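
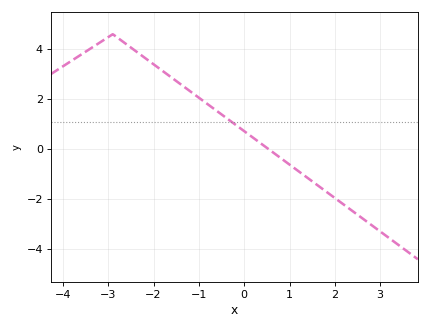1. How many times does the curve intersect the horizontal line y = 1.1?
1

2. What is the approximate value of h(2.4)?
-2.4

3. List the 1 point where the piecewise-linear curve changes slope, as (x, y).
(-2.9, 4.6)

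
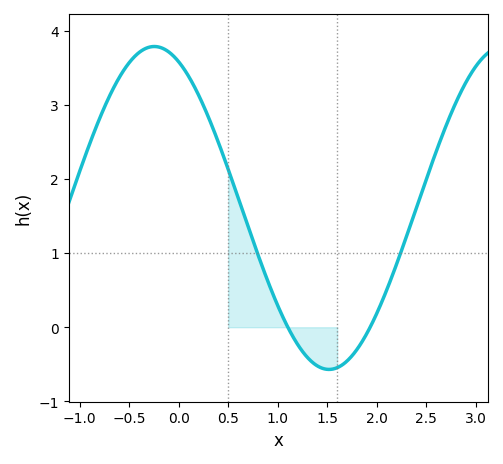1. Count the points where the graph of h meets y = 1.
2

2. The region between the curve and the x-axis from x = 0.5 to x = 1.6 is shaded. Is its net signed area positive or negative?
positive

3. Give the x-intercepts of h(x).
1.1, 1.9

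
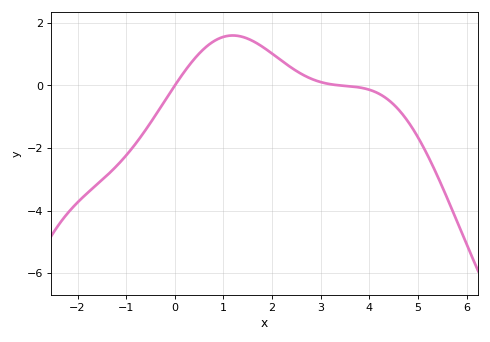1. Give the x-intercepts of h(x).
0, 3.4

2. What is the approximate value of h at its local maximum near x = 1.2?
1.6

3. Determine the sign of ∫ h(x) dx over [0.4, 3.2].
positive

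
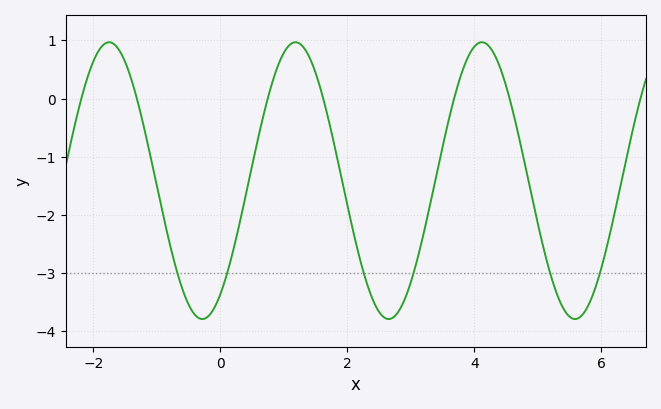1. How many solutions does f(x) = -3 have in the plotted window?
6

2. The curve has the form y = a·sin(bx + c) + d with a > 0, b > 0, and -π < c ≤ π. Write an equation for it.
y = 2.38sin(2.1x - 0.96) - 1.41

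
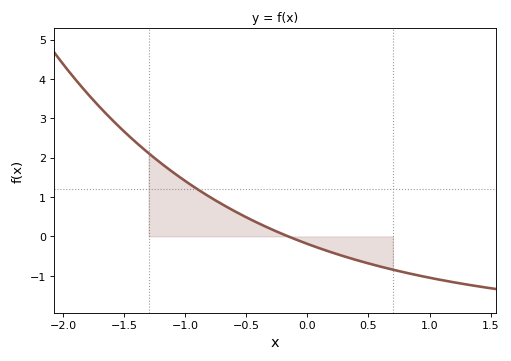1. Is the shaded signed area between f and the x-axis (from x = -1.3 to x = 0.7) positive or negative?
positive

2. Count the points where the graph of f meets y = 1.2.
1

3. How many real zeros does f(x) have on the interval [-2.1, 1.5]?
1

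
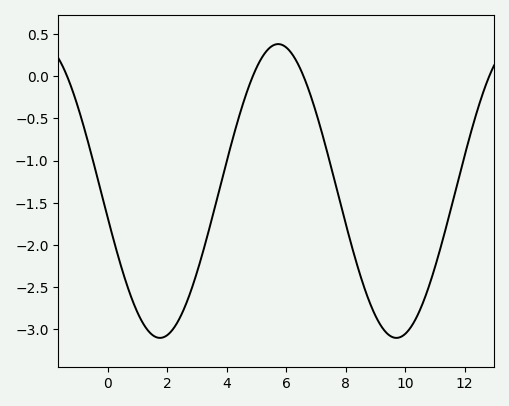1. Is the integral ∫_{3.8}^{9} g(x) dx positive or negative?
negative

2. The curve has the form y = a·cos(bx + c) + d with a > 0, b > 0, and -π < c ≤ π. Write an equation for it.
y = 1.74cos(0.79x + 1.76) - 1.36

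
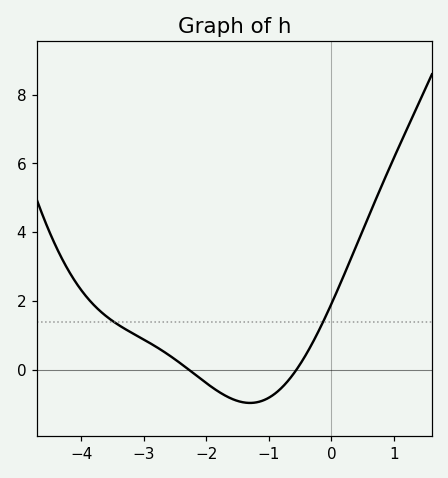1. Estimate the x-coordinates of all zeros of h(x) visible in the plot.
-2.28, -0.56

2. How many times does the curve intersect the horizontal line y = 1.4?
2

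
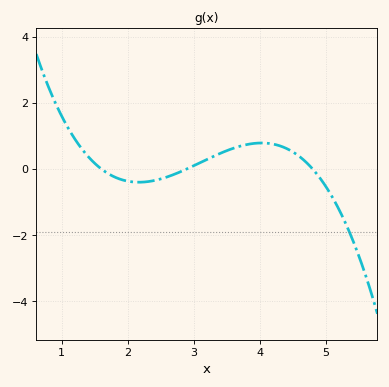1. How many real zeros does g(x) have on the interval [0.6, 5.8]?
3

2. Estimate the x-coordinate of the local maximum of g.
4.03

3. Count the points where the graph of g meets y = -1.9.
1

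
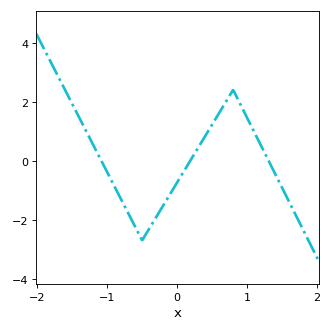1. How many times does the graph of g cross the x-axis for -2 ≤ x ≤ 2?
3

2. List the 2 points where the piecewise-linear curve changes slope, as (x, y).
(-0.5, -2.7); (0.8, 2.4)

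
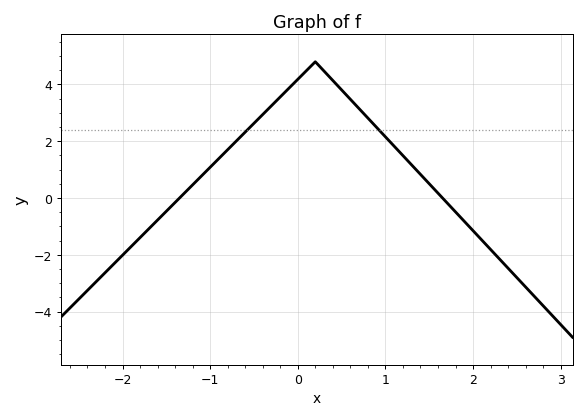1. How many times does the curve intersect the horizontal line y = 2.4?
2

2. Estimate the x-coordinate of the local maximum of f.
0.2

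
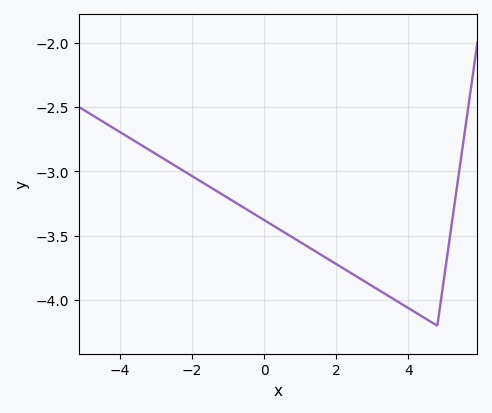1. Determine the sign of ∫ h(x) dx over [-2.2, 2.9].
negative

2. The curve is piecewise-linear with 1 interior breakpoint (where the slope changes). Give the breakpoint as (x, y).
(4.8, -4.2)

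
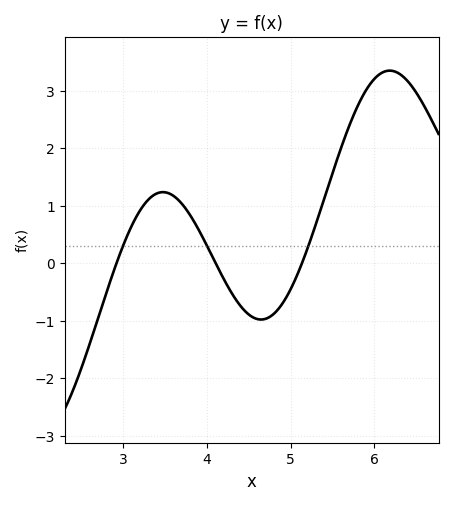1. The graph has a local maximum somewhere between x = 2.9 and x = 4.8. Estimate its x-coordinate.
3.48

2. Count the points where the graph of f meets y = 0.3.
3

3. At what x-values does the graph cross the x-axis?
2.92, 4.11, 5.14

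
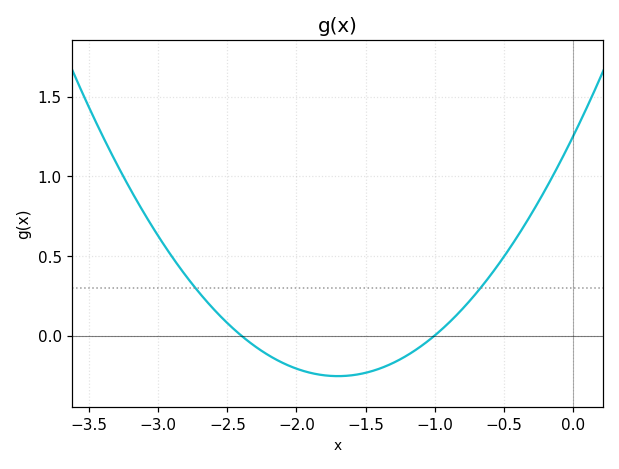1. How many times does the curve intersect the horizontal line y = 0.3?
2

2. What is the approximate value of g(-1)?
0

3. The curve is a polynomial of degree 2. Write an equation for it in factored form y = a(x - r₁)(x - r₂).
y = 0.52(x + 2.4)(x + 1)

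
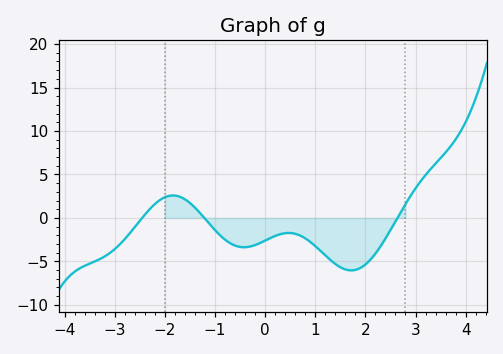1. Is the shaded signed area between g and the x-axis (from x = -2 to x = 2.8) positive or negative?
negative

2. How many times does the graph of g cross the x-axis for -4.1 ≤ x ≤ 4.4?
3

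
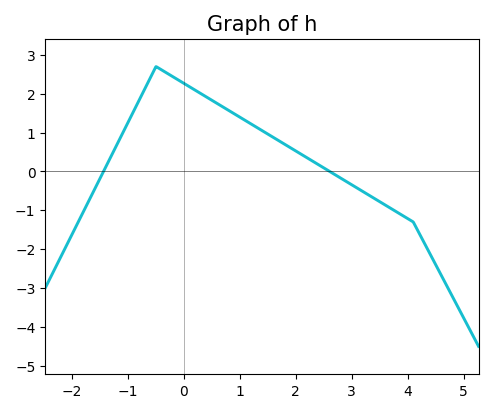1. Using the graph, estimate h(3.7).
-0.952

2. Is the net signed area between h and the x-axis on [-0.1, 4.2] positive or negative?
positive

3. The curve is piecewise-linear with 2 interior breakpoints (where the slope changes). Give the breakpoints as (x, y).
(-0.5, 2.7); (4.1, -1.3)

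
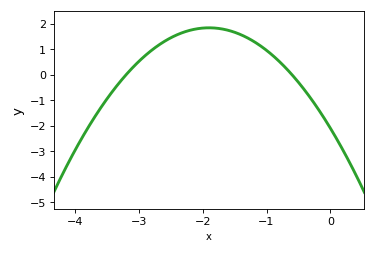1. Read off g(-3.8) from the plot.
-2.1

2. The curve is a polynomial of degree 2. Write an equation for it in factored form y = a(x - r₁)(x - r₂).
y = -1.09(x + 3.2)(x + 0.6)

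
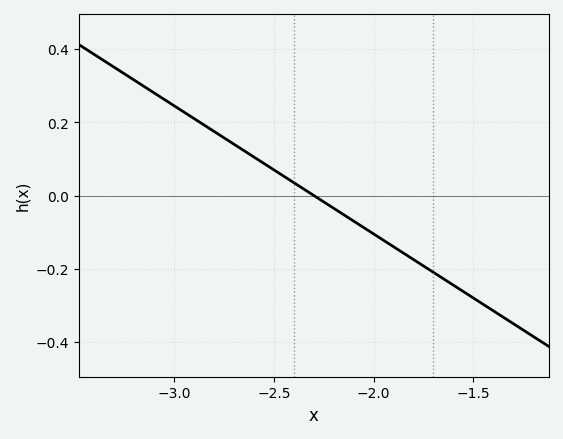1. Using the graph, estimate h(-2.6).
0.105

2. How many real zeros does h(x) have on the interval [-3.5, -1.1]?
1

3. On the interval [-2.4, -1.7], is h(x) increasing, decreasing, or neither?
decreasing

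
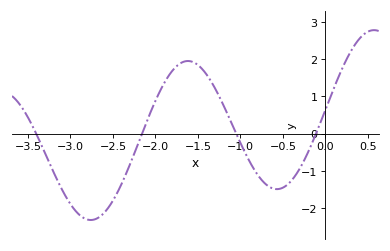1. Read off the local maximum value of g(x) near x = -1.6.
2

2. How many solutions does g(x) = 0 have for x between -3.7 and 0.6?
4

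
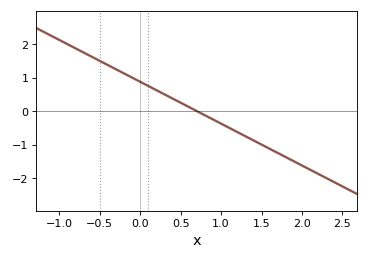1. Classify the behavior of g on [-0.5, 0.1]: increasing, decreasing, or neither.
decreasing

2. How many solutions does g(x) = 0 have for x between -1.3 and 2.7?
1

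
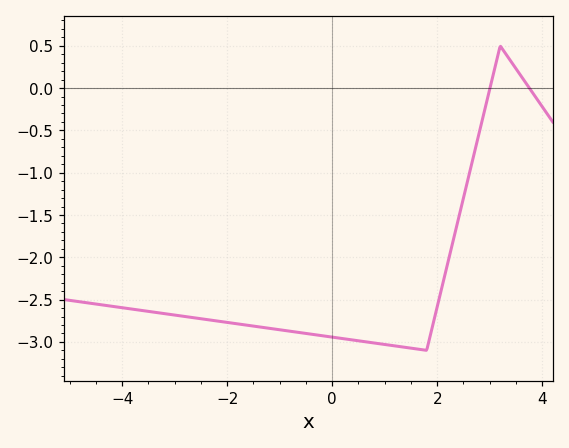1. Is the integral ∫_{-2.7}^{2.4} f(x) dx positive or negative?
negative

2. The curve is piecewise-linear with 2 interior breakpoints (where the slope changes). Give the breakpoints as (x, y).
(1.8, -3.1); (3.2, 0.5)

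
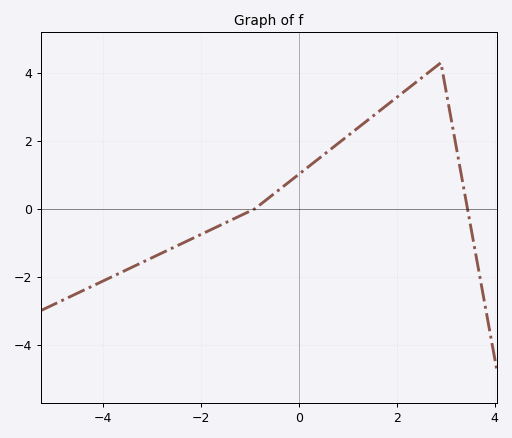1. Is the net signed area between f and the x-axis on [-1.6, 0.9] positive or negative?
positive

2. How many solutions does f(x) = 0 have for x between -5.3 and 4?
2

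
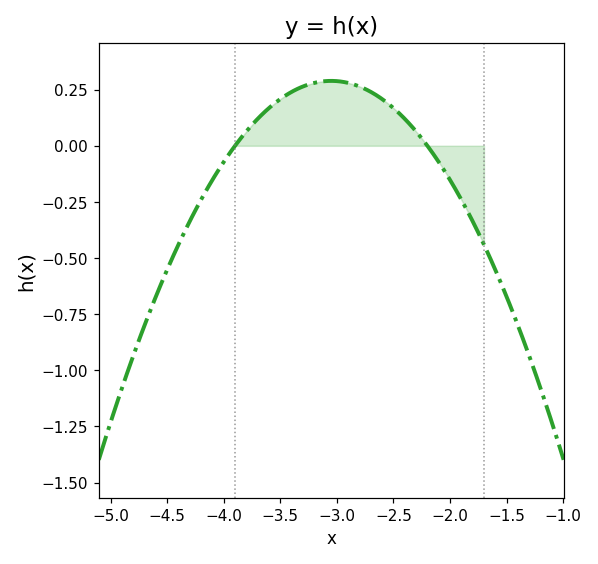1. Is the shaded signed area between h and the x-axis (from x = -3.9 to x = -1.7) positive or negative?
positive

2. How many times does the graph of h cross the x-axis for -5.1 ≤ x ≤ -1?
2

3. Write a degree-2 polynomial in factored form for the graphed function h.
y = -0.4(x + 3.9)(x + 2.2)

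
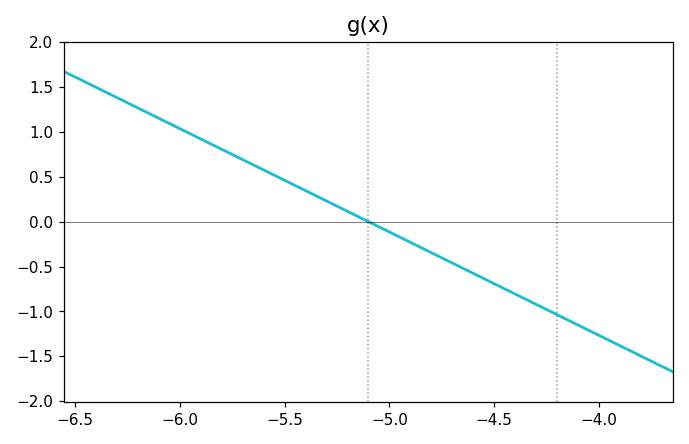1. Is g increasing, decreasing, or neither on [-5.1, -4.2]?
decreasing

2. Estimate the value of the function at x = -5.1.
0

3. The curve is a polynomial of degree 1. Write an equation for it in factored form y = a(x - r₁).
y = -1.15(x + 5.1)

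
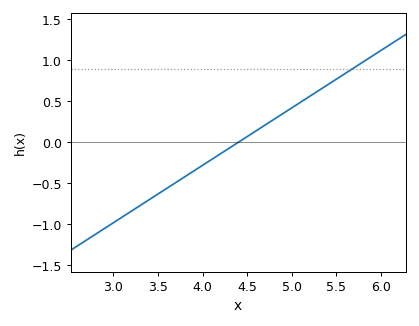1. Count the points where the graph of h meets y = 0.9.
1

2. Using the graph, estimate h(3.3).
-0.77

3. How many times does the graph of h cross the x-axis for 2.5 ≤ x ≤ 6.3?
1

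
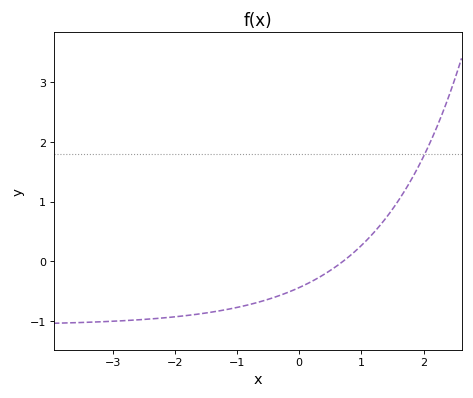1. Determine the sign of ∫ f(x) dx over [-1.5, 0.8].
negative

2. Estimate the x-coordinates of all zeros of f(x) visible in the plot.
0.706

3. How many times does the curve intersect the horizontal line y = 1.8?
1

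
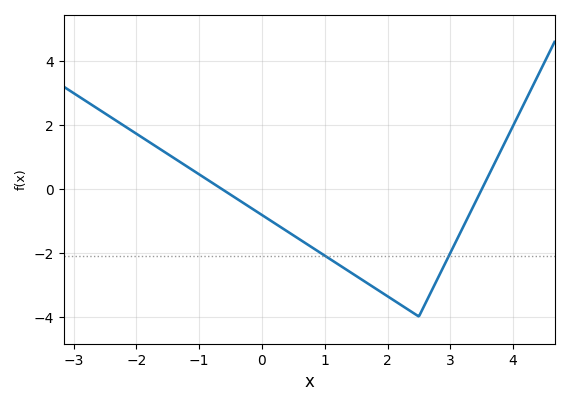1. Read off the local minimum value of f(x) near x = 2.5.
-4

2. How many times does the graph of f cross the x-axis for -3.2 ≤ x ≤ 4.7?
2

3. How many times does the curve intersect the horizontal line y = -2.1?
2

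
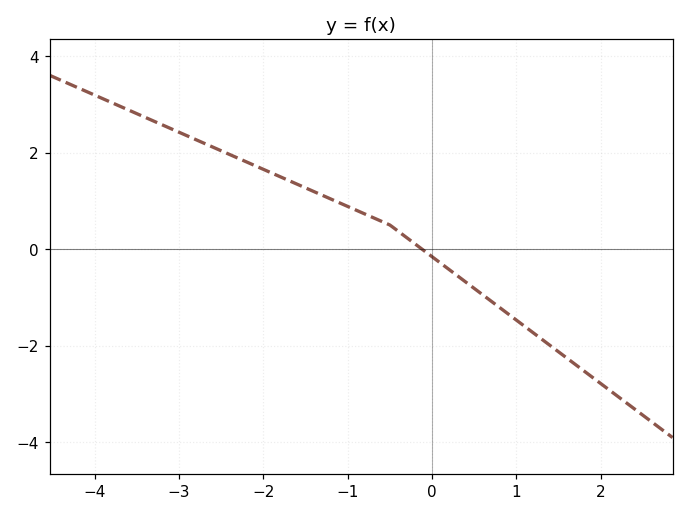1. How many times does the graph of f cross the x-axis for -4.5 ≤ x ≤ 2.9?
1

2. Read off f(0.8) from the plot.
-1.2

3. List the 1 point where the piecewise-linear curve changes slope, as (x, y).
(-0.5, 0.5)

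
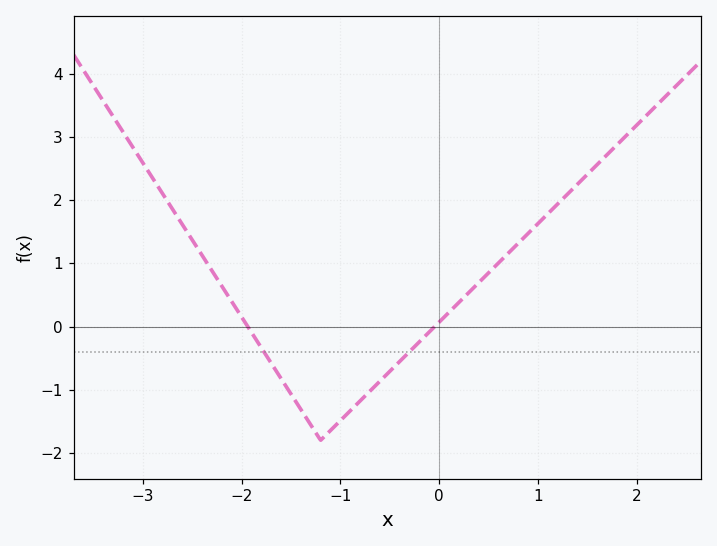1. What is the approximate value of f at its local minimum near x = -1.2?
-1.8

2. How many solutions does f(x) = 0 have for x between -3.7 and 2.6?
2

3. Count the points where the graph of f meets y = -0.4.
2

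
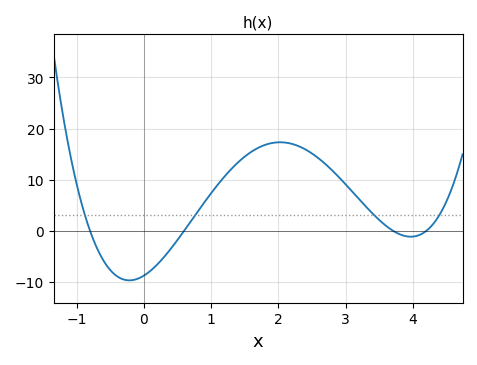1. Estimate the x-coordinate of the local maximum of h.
2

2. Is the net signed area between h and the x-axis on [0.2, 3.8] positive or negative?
positive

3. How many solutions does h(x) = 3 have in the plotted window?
4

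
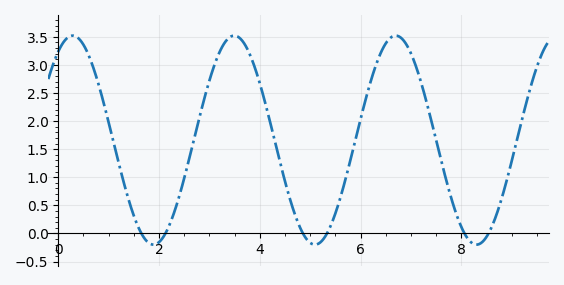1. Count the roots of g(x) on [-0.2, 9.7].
6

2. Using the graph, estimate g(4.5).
0.95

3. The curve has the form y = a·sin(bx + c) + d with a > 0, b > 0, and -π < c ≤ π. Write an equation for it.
y = 1.86sin(2x + 1) + 1.66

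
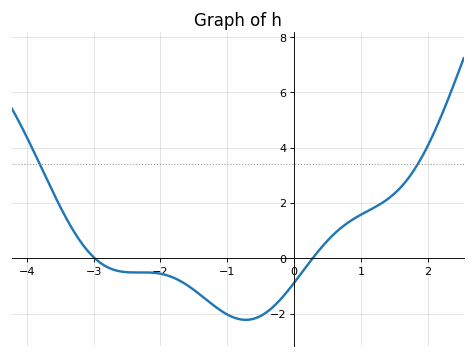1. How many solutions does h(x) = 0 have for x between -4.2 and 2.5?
2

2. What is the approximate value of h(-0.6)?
-2.2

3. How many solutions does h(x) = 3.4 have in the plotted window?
2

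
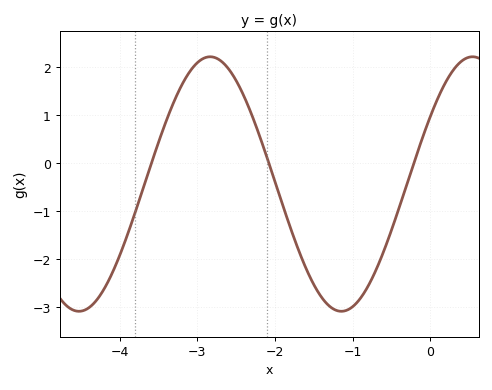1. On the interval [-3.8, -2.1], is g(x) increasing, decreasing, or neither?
neither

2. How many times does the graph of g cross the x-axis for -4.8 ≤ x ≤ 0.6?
3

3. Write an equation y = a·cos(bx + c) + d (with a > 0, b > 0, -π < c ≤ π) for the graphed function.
y = 2.65cos(1.9x - 1) - 0.43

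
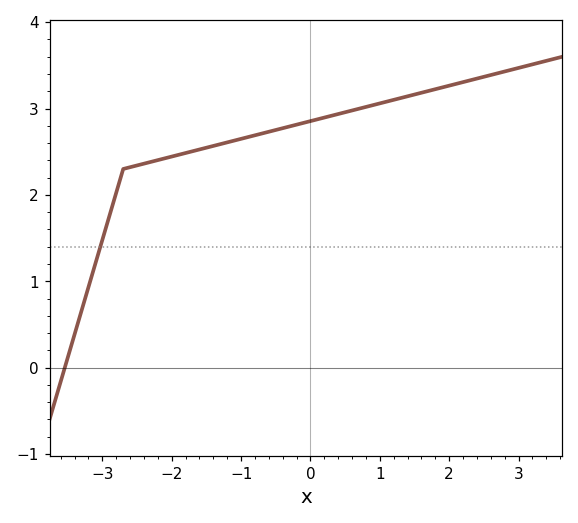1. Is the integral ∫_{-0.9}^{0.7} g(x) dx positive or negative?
positive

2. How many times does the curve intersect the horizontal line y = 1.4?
1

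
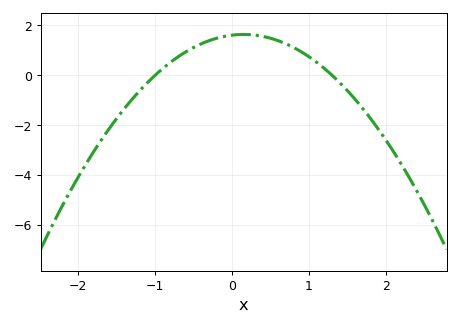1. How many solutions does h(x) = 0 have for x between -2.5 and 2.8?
2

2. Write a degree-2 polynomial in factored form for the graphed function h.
y = -1.24(x + 1)(x - 1.3)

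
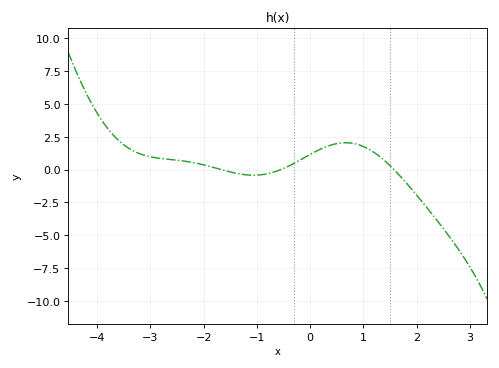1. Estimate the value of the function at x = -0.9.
-0.5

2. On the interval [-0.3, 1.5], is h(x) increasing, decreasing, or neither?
neither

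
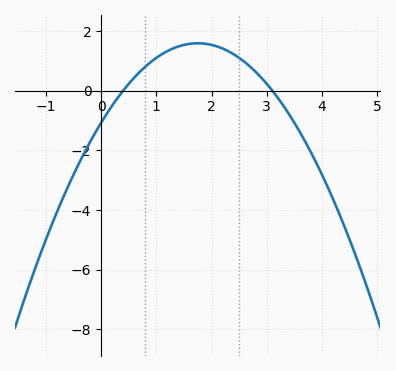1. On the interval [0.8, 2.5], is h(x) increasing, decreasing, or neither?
neither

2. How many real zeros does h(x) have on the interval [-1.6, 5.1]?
2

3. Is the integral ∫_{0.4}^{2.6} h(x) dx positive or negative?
positive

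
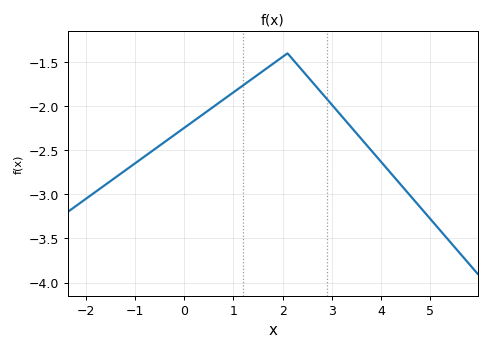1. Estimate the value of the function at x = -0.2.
-2.33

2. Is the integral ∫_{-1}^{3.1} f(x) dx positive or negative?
negative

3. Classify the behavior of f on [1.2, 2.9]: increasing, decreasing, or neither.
neither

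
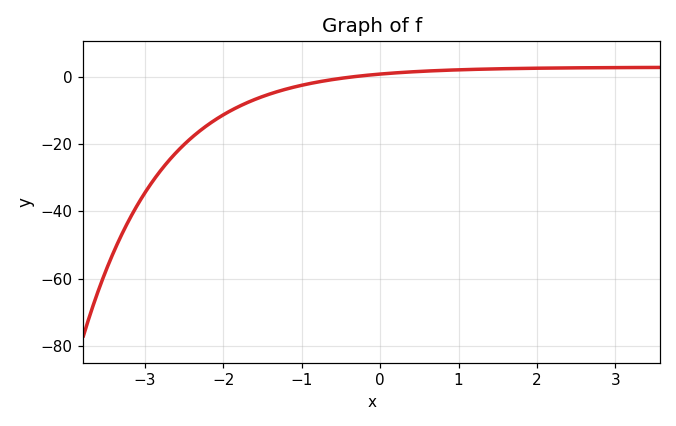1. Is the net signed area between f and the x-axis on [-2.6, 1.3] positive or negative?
negative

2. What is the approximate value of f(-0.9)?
-2.08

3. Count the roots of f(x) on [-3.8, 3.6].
1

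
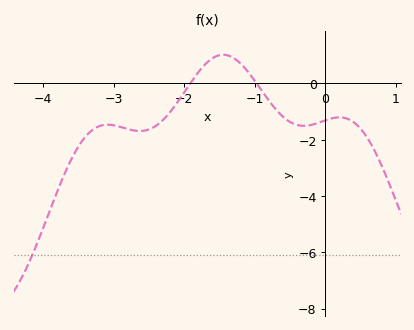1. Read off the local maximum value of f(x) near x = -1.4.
1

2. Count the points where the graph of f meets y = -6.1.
1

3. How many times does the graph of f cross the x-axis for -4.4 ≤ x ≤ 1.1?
2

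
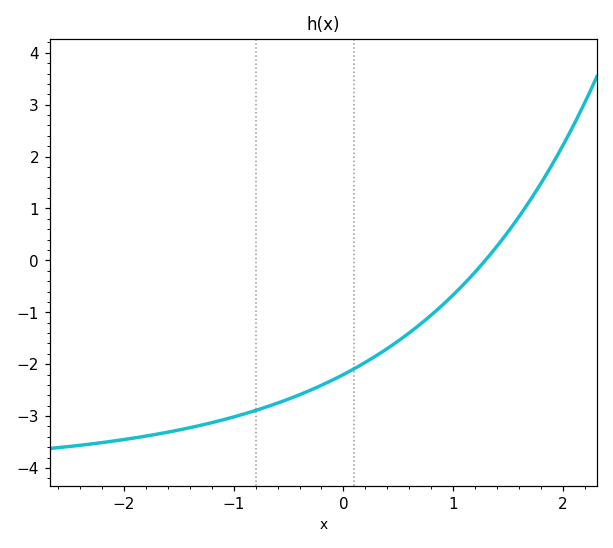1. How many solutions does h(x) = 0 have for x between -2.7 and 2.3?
1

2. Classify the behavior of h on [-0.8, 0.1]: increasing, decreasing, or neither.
increasing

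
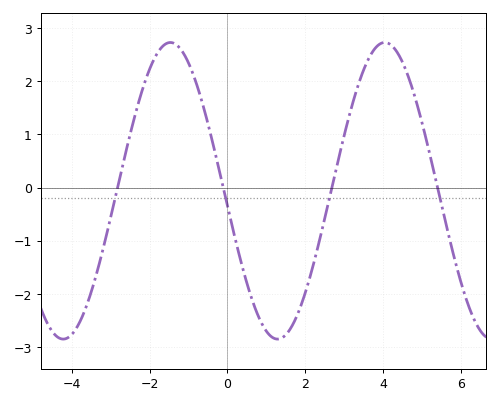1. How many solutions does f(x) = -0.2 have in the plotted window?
4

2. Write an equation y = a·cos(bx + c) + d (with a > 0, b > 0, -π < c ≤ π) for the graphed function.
y = 2.79cos(1.14x + 1.67) - 0.06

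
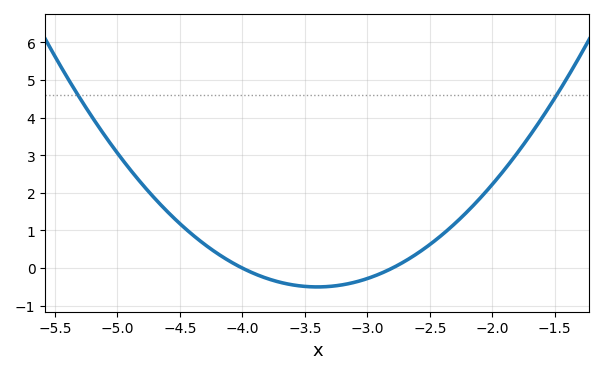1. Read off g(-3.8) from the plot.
-0.3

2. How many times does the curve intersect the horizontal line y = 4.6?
2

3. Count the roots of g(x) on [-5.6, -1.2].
2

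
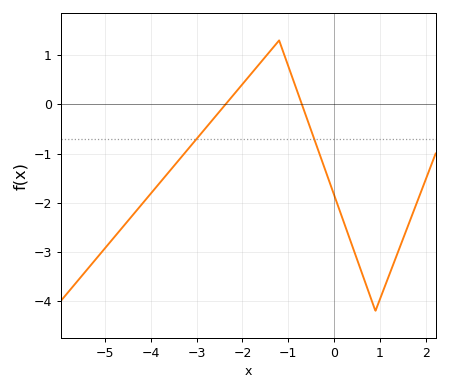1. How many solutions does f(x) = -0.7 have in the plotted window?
2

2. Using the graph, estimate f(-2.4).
0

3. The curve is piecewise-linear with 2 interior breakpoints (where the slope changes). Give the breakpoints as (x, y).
(-1.2, 1.3); (0.9, -4.2)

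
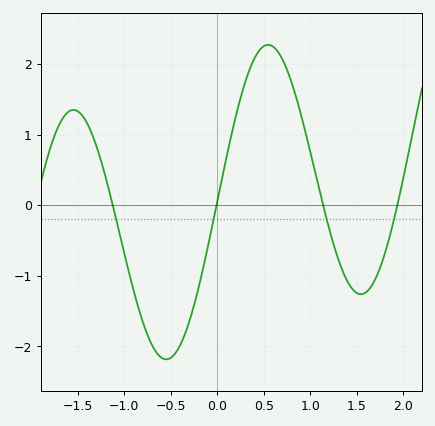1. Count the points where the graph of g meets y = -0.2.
4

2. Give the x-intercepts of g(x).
-1.12, -0.007, 1.14, 1.94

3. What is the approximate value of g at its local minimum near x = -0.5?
-2.18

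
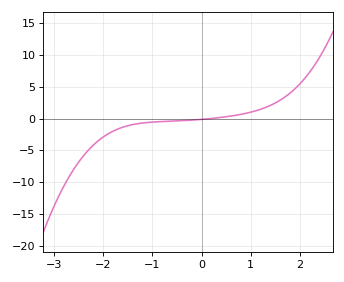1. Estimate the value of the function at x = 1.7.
3.39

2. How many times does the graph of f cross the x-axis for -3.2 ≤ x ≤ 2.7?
1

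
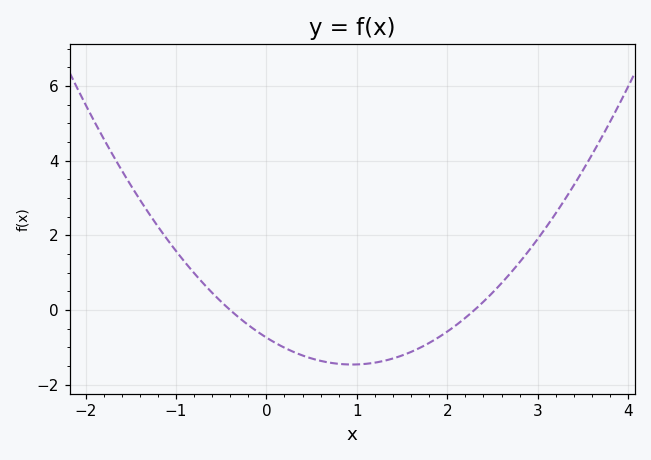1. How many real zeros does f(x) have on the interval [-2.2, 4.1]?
2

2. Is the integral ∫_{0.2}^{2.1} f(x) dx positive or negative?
negative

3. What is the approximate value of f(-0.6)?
0.4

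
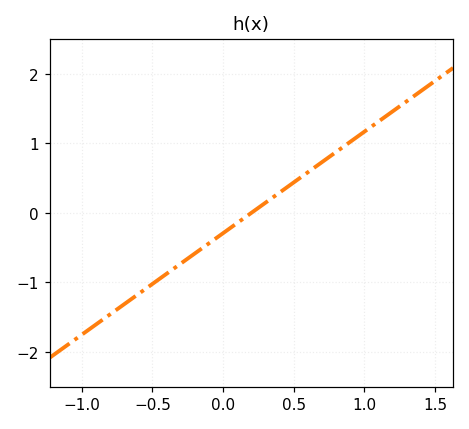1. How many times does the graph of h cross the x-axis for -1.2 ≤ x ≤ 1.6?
1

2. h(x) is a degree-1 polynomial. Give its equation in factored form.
y = 1.46(x - 0.2)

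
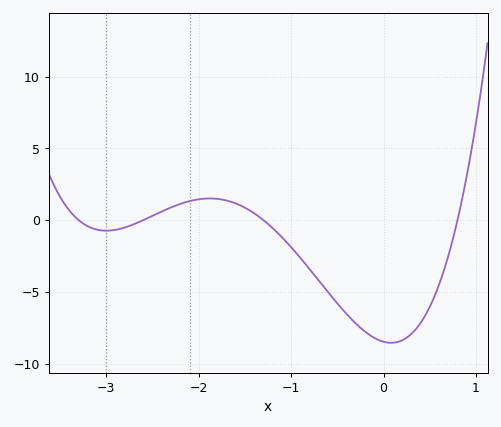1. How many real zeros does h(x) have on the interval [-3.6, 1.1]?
4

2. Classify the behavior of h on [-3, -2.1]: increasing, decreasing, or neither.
increasing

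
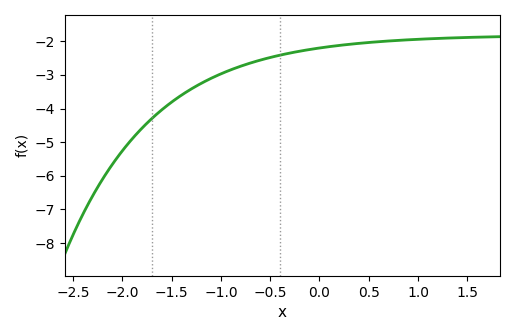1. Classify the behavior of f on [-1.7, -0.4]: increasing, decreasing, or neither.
increasing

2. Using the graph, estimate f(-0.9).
-2.9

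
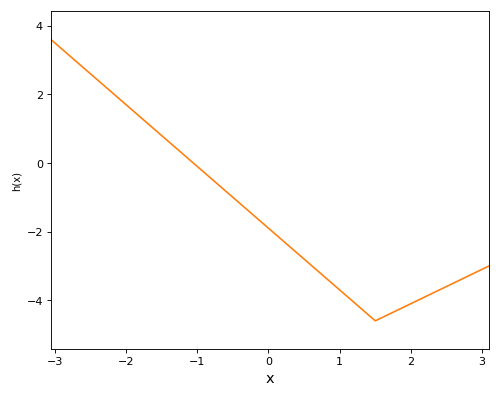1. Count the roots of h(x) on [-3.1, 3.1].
1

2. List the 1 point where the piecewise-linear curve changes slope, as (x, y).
(1.5, -4.6)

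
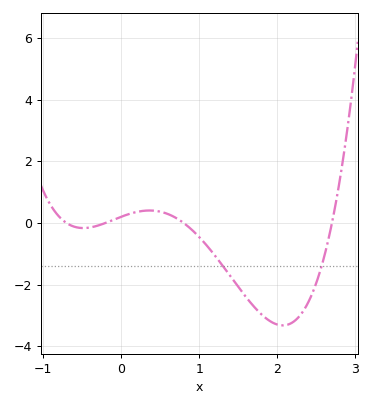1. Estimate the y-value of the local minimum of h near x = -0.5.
-0.2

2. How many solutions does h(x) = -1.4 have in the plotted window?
2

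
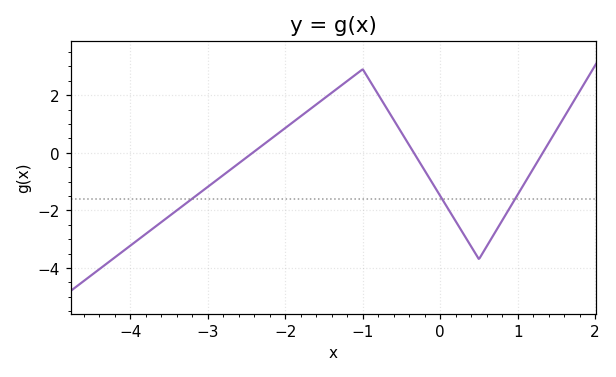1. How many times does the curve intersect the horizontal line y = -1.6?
3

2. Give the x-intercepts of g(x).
-2.4, -0.3, 1.3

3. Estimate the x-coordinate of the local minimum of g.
0.5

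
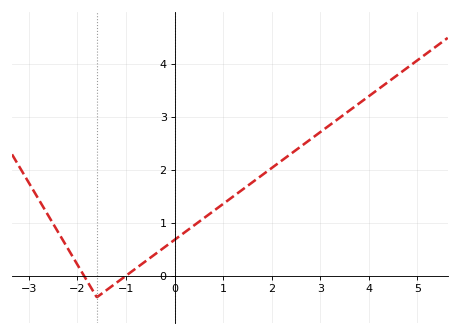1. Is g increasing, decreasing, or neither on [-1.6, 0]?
increasing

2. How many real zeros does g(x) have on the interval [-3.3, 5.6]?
2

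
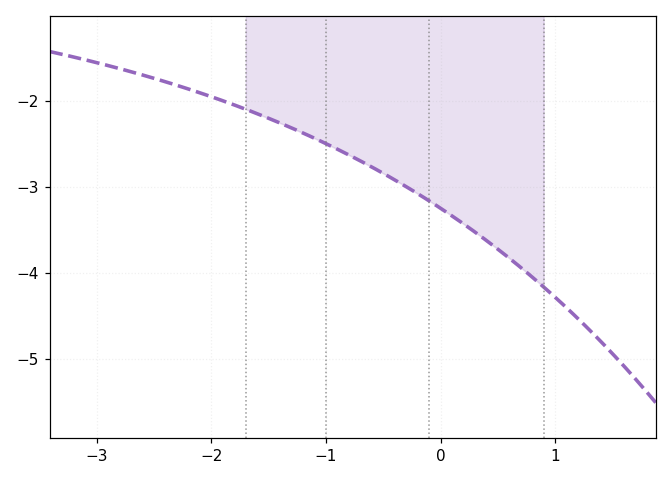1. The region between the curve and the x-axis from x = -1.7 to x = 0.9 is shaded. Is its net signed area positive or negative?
negative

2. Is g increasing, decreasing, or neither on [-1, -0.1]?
decreasing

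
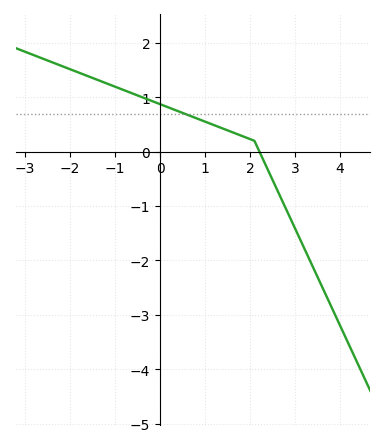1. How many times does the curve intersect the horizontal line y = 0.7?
1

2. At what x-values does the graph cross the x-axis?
2.2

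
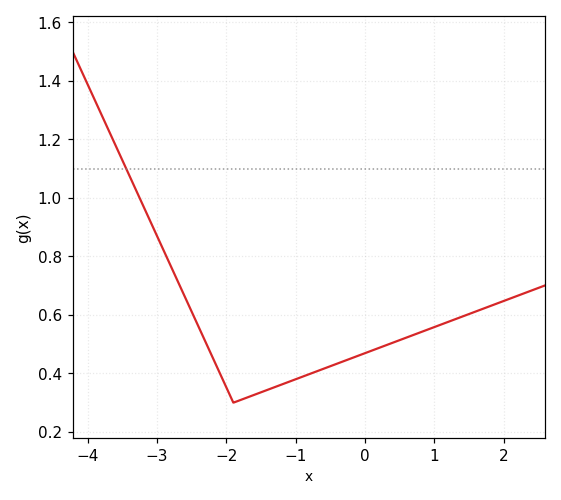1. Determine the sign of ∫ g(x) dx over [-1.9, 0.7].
positive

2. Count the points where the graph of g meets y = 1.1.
1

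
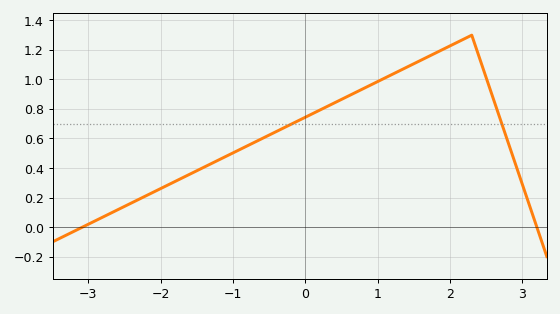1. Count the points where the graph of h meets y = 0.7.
2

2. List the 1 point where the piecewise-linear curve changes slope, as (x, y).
(2.3, 1.3)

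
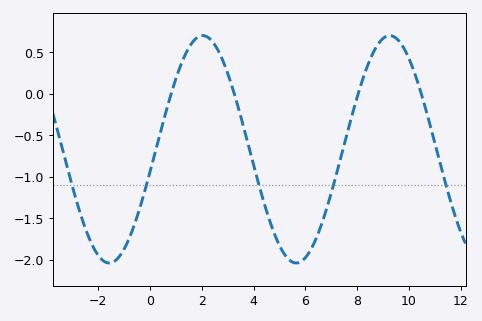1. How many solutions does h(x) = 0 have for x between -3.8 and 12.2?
4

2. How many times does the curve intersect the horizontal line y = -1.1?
5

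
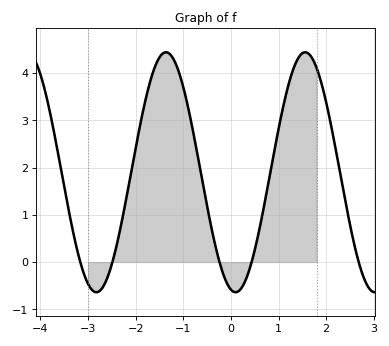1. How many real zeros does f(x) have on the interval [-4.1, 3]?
5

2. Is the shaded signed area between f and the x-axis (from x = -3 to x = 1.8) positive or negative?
positive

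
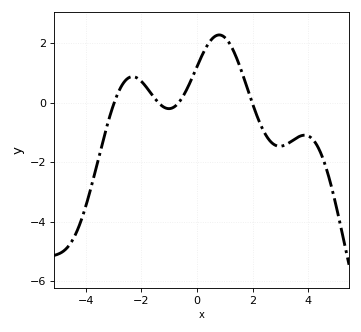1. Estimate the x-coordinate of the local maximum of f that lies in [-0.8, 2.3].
0.799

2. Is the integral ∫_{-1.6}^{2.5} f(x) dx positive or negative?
positive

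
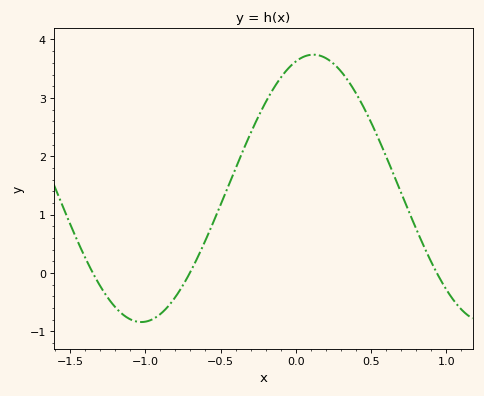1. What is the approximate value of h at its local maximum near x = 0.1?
3.7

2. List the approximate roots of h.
-1.35, -0.7, 0.95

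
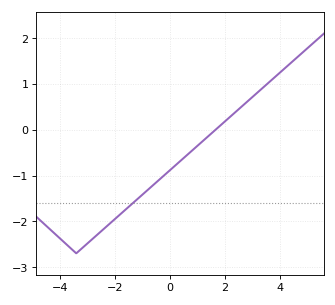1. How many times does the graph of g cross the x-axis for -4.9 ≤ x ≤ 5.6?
1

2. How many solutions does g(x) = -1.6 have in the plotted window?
1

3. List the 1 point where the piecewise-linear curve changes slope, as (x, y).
(-3.4, -2.7)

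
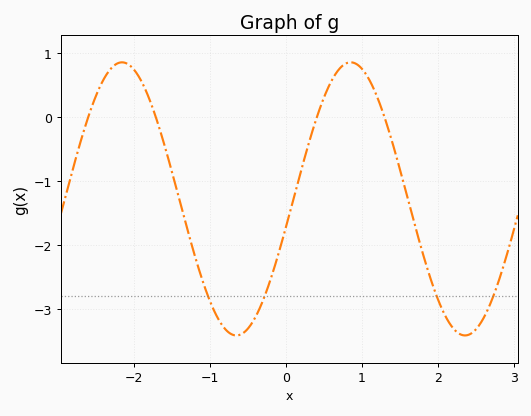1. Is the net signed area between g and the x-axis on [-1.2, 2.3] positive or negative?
negative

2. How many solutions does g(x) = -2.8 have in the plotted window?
4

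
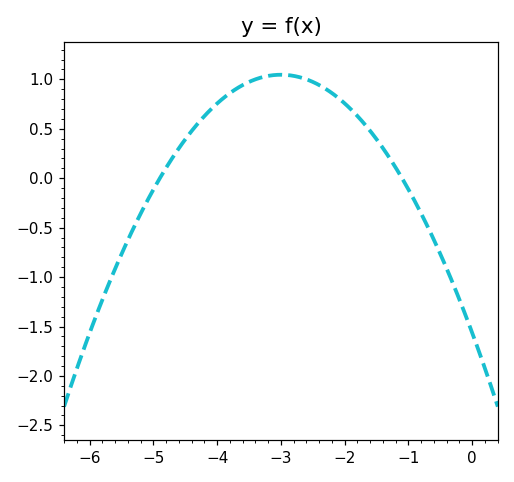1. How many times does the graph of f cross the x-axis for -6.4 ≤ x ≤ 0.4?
2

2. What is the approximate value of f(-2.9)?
1.04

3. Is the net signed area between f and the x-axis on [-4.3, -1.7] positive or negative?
positive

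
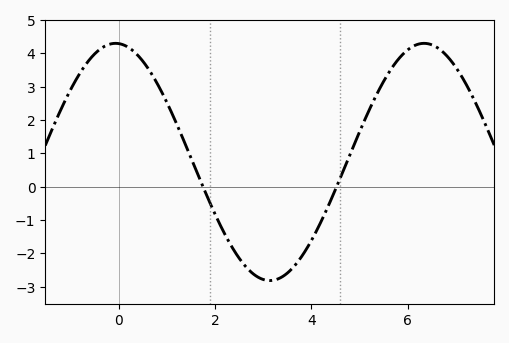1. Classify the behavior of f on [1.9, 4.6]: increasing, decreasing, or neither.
neither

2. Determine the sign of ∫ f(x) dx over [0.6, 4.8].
negative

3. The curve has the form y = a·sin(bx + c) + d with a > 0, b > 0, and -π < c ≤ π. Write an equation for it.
y = 3.56sin(0.98x + 1.64) + 0.74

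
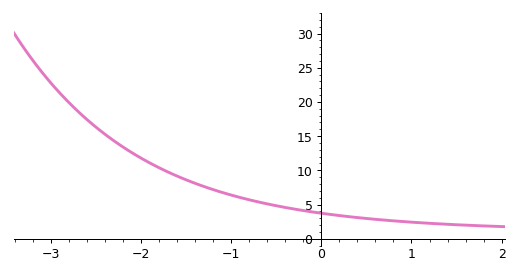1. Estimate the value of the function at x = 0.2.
3.39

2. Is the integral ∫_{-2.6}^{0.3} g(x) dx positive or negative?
positive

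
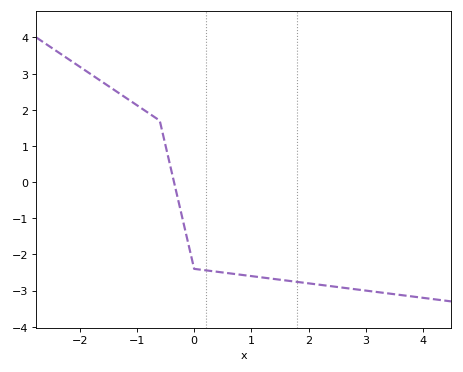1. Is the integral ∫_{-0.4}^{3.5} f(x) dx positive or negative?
negative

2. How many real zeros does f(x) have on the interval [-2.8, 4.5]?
1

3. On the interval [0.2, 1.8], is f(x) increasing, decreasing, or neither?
decreasing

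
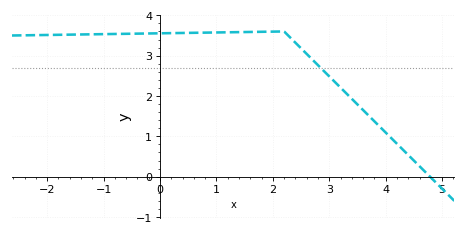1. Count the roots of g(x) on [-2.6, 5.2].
1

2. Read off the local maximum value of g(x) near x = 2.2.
3.6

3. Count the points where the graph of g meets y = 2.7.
1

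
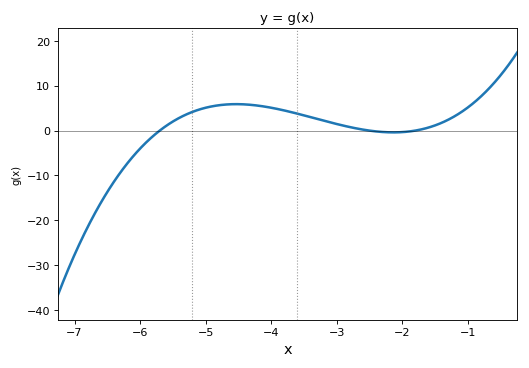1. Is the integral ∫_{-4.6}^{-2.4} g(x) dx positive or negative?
positive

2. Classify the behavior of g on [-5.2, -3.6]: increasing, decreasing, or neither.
neither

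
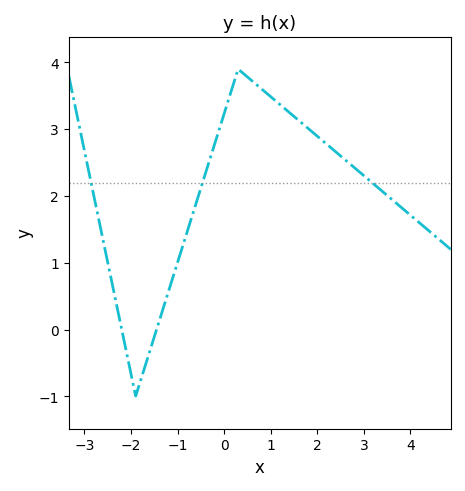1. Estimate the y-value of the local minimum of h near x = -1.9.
-0.997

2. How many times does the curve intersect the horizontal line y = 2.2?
3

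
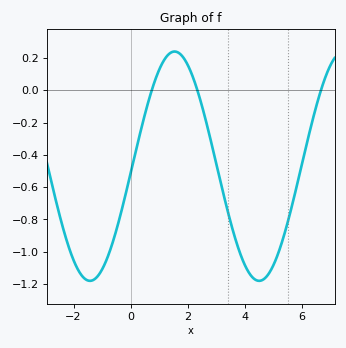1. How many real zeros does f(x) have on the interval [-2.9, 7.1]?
3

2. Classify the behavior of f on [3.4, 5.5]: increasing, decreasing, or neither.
neither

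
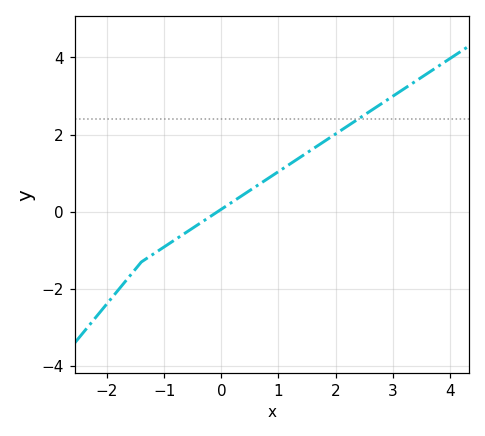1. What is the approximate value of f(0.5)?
0.554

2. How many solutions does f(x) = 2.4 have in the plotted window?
1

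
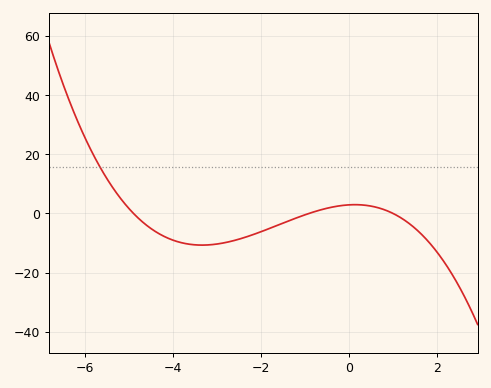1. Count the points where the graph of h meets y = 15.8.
1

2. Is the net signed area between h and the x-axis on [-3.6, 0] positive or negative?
negative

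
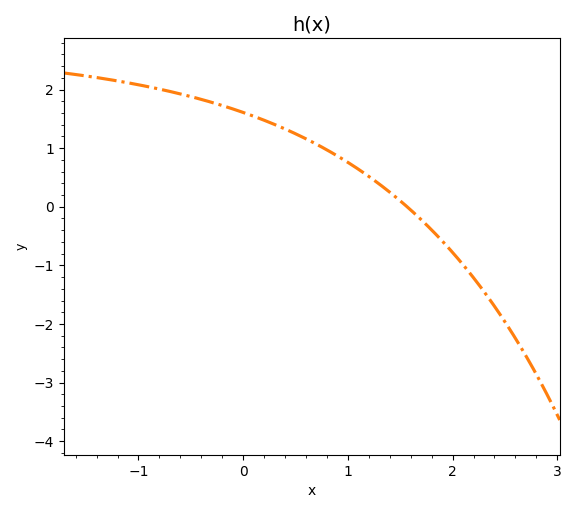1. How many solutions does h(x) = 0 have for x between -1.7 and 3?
1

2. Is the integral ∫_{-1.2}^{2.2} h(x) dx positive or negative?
positive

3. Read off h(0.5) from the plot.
1.25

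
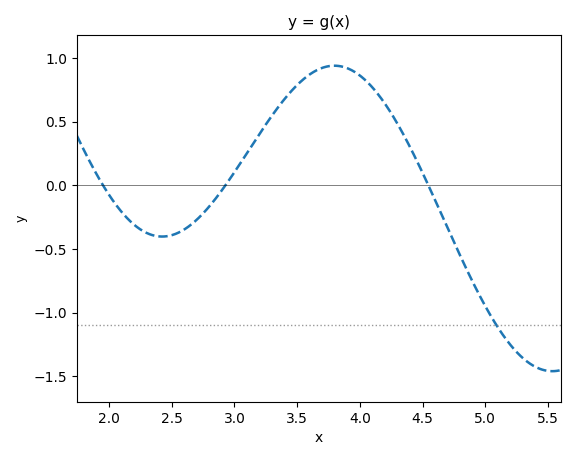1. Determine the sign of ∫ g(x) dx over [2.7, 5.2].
positive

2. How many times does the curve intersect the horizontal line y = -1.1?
1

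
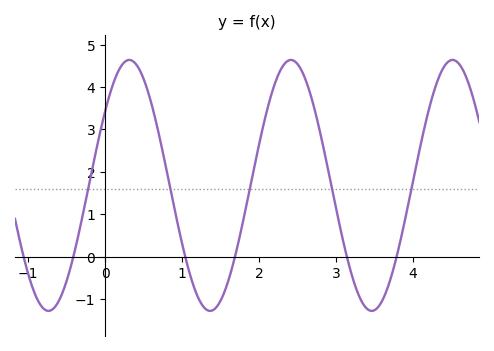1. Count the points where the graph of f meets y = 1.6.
5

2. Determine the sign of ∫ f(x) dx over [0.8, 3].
positive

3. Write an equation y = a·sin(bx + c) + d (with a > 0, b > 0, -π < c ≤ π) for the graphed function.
y = 2.96sin(2.99x + 0.63) + 1.68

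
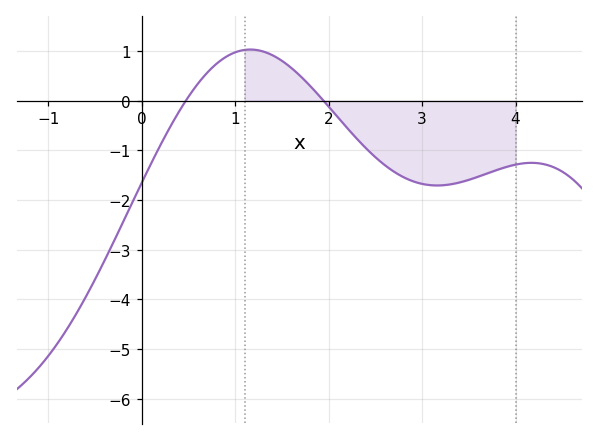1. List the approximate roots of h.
0.471, 1.95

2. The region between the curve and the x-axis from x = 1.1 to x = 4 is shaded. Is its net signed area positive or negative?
negative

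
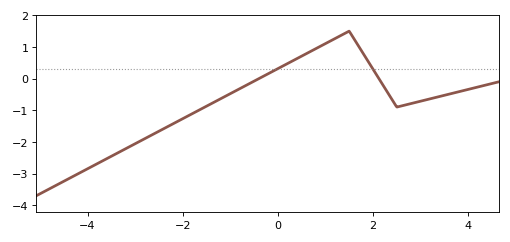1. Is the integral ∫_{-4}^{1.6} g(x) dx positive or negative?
negative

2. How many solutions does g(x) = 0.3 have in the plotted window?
2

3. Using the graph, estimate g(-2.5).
-1.7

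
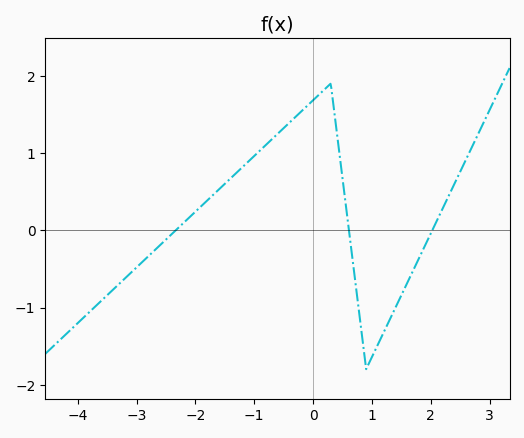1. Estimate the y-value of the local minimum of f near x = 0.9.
-1.8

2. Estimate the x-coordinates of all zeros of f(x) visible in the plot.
-2.33, 0.608, 2.03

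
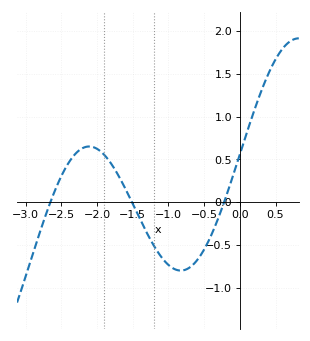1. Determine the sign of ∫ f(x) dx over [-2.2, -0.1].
negative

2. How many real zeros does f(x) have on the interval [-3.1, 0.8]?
3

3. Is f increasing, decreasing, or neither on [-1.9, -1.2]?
decreasing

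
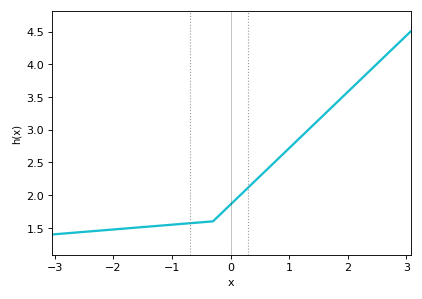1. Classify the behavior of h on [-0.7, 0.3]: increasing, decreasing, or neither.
increasing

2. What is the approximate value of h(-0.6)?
1.6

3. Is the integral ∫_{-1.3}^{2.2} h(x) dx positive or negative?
positive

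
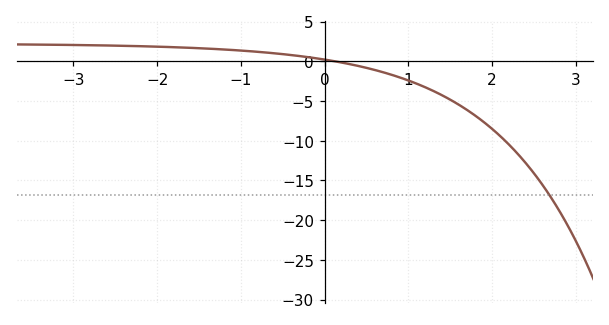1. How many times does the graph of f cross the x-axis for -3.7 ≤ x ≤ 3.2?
1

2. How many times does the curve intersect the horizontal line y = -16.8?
1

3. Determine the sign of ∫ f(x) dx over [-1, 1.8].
negative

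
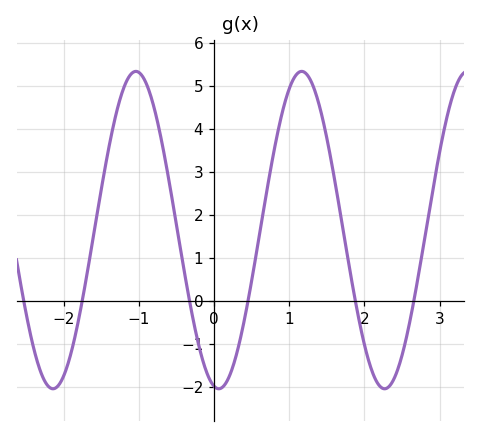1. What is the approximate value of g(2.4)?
-1.8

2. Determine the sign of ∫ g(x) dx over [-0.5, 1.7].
positive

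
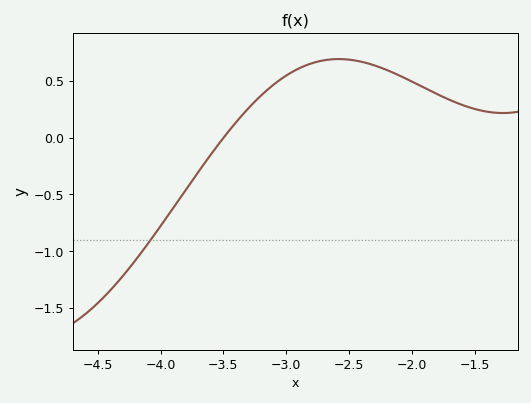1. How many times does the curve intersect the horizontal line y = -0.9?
1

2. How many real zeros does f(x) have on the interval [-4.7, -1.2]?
1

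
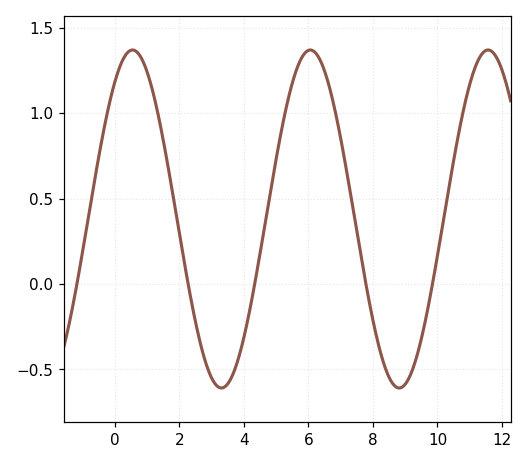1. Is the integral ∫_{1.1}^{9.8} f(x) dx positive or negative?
positive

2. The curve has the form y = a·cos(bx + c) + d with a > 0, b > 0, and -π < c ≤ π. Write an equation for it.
y = 0.99cos(1.1x - 0.62) + 0.38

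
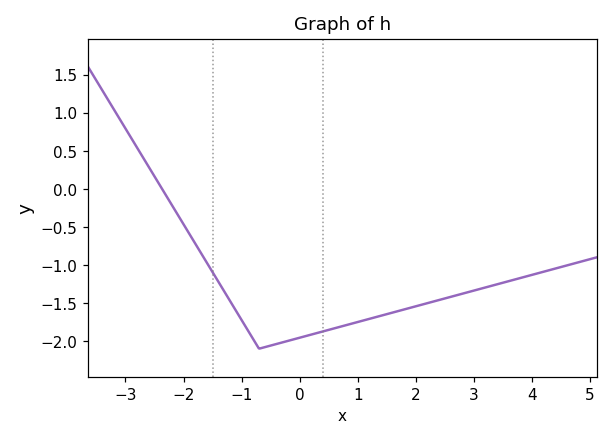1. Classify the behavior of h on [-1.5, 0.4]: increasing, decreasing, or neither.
neither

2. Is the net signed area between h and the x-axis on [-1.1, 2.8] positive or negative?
negative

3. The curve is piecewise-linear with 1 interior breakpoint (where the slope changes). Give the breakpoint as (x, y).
(-0.7, -2.1)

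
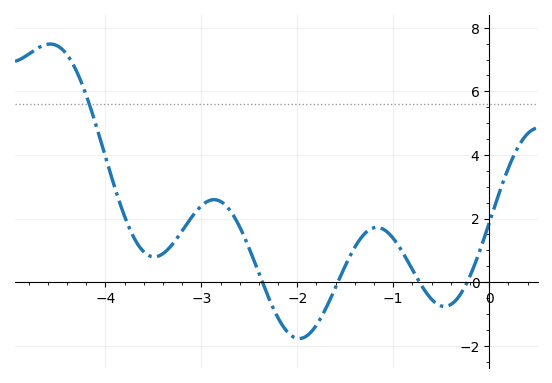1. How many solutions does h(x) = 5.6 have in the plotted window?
1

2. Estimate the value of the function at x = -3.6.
1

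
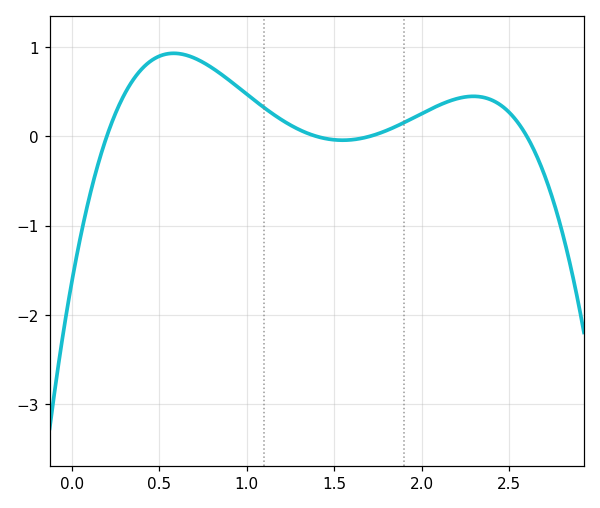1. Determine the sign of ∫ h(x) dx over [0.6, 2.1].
positive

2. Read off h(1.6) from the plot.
0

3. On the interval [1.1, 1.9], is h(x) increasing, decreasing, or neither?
neither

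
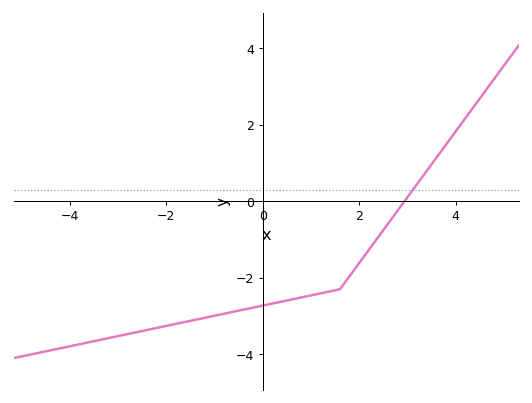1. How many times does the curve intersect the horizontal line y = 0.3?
1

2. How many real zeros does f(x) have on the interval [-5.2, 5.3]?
1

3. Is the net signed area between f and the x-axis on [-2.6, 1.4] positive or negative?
negative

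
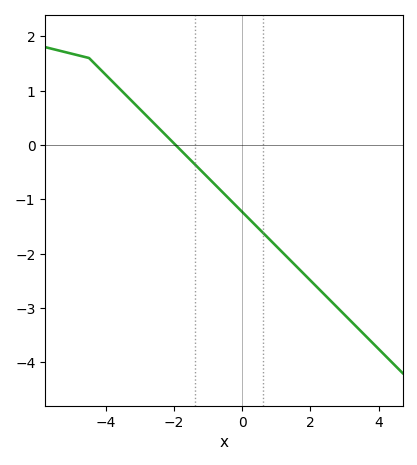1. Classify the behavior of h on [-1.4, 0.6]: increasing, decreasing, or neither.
decreasing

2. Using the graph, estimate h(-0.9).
-0.7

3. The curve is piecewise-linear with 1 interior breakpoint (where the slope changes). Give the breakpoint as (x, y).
(-4.5, 1.6)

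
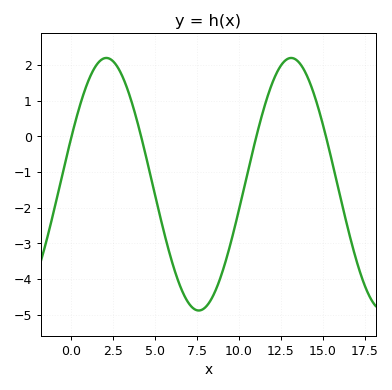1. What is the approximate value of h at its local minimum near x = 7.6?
-4.88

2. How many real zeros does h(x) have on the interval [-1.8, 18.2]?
4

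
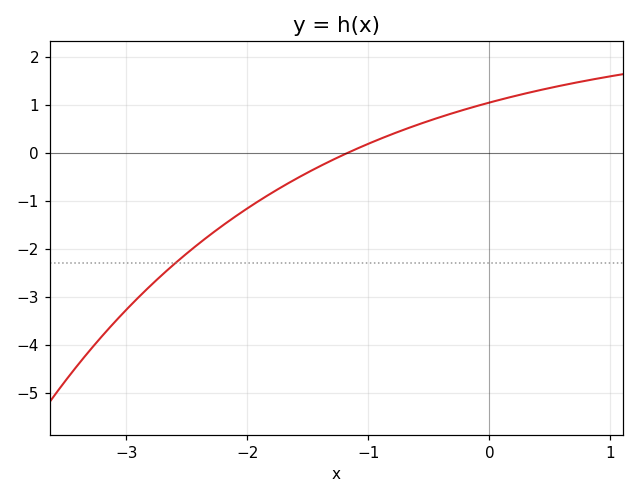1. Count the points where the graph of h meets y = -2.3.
1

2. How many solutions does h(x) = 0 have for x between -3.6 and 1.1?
1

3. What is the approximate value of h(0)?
1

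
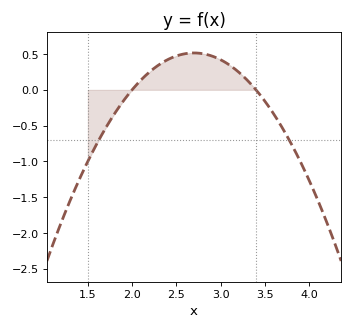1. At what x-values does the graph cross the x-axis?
2, 3.4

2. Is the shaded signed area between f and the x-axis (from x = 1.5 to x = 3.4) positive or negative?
positive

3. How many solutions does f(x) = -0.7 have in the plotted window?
2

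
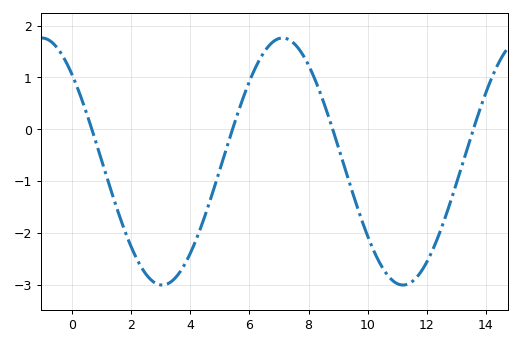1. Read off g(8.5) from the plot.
0.5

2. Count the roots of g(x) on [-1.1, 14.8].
4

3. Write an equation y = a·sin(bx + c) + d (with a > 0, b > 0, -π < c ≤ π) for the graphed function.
y = 2.38sin(0.77x + 2.4) - 0.62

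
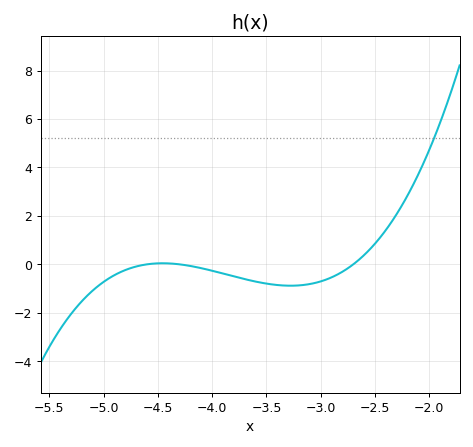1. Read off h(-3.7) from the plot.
-0.6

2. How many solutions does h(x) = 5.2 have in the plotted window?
1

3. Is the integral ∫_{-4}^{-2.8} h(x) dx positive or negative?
negative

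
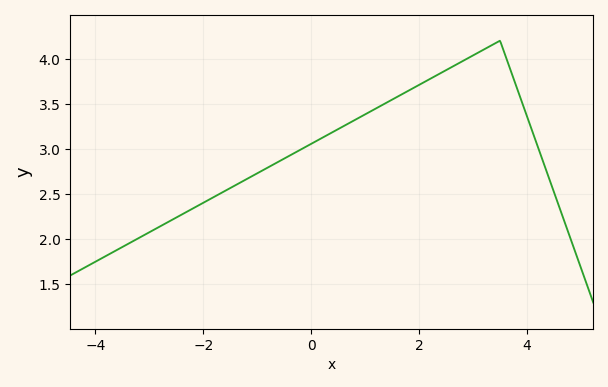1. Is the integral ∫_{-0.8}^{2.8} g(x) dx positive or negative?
positive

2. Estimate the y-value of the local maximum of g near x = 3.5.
4.2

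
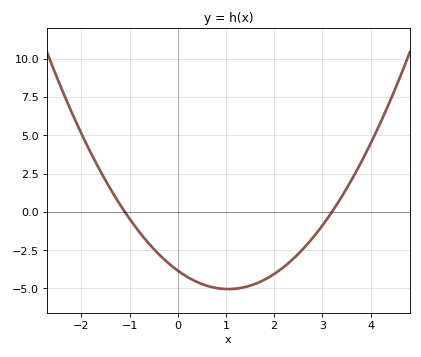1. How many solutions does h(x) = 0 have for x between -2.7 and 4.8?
2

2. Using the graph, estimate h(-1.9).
4.45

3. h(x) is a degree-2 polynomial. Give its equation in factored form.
y = 1.09(x + 1.1)(x - 3.2)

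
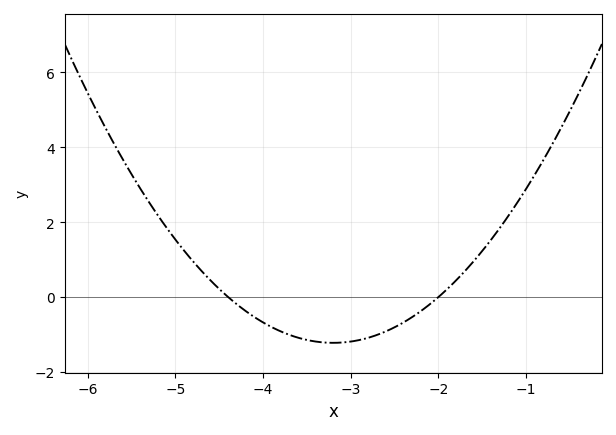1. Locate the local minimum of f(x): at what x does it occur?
-3.2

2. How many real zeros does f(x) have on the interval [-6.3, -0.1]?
2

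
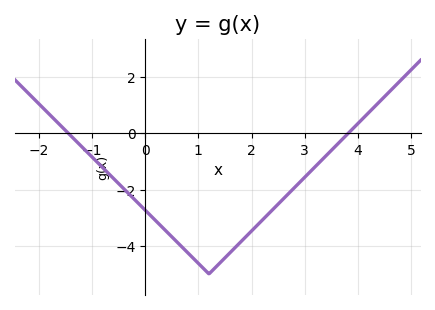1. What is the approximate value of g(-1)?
-0.8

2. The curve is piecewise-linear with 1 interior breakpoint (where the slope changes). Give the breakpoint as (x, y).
(1.2, -5)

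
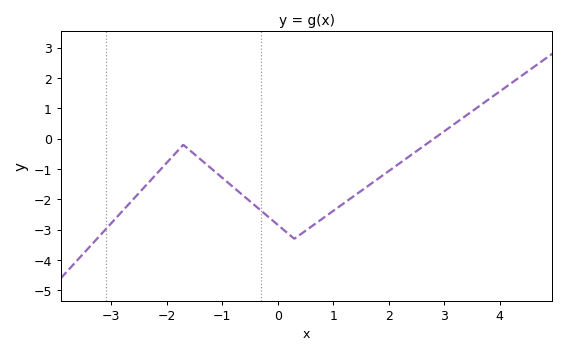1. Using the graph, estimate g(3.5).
0.899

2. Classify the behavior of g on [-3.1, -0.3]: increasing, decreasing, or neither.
neither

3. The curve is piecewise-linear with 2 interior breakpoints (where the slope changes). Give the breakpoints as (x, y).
(-1.7, -0.2); (0.3, -3.3)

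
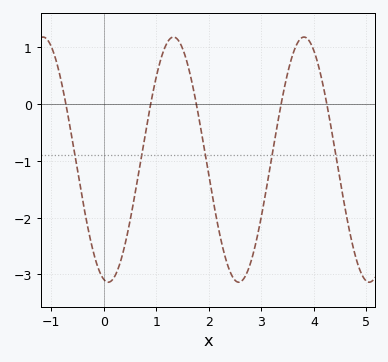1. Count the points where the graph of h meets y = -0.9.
5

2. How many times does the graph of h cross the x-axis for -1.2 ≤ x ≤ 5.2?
5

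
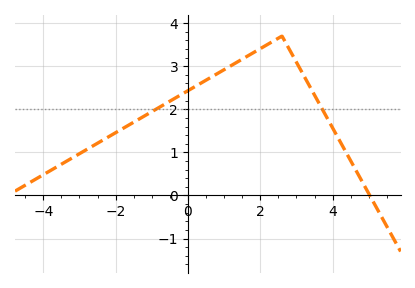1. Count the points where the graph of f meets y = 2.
2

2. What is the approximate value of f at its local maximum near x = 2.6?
3.7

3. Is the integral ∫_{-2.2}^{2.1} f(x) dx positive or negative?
positive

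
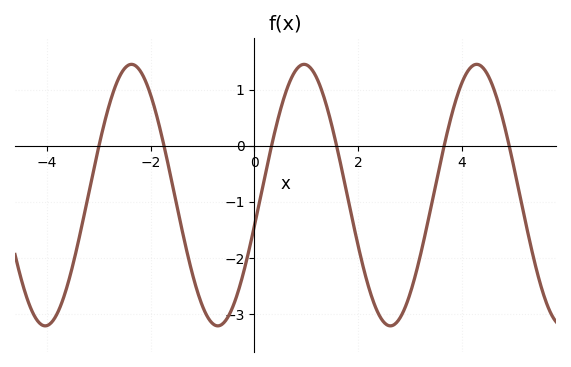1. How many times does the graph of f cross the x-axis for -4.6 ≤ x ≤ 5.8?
6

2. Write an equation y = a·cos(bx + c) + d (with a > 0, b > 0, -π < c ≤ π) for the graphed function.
y = 2.33cos(1.89x - 1.81) - 0.88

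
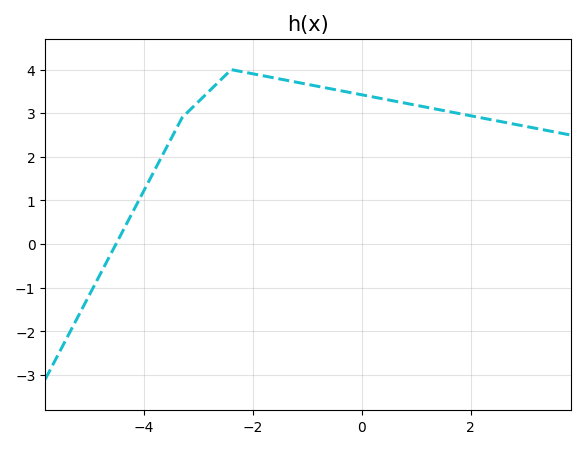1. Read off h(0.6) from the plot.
3.3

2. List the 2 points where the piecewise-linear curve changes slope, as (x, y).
(-3.3, 2.9); (-2.4, 4)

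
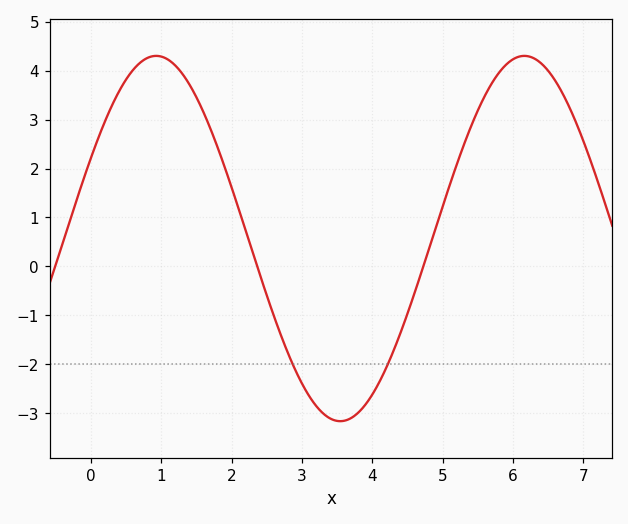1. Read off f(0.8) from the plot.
4.3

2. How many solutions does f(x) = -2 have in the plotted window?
2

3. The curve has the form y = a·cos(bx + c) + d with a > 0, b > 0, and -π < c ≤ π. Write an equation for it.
y = 3.73cos(1.2x - 1.1) + 0.57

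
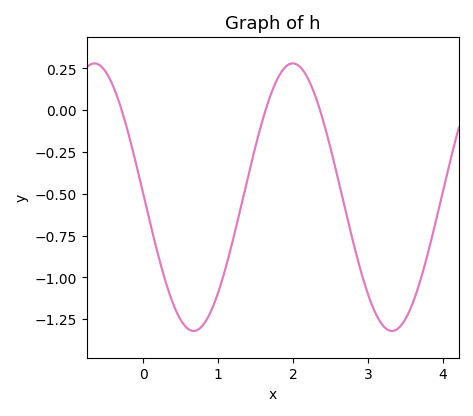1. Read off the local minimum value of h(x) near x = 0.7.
-1.32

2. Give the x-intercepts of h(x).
-0.29, 1.63, 2.36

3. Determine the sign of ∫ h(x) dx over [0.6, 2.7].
negative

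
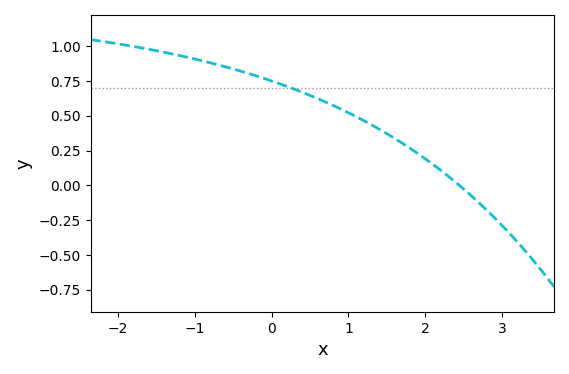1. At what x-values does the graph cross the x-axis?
2.4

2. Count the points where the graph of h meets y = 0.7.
1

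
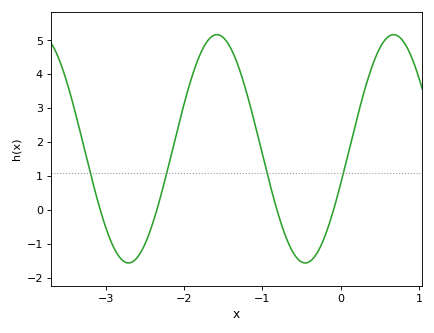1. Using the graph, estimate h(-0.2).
-0.8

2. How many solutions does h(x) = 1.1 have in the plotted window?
4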